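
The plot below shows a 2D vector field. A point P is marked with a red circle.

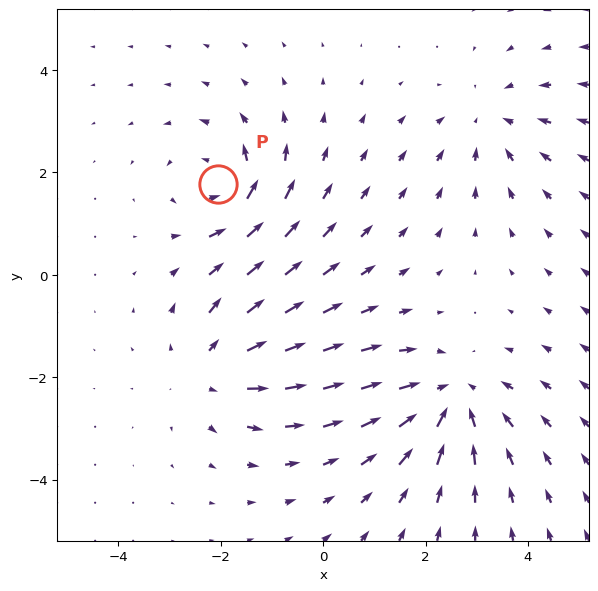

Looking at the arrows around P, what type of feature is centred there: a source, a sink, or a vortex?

vortex

At P (-2.0, 1.8) the arrows circulate counterclockwise. Divergence ≈0, curl about +4 — near-zero divergence with nonzero curl is a vortex.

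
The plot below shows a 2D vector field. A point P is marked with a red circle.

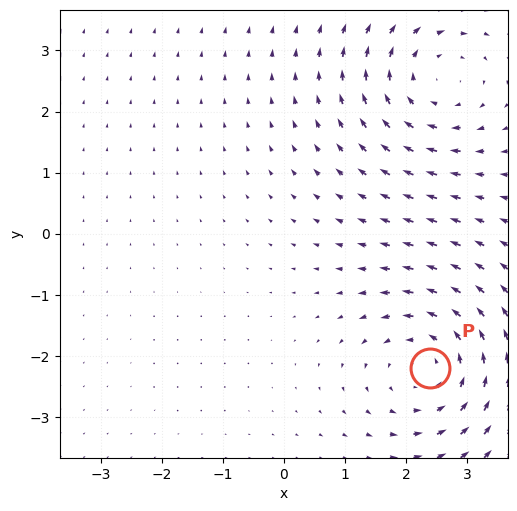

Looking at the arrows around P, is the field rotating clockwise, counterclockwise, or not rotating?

Near P at (2.4, -2.2) the arrows circulate counterclockwise. The curl (z-component) there is about +3; positive curl means counterclockwise rotation.

counterclockwise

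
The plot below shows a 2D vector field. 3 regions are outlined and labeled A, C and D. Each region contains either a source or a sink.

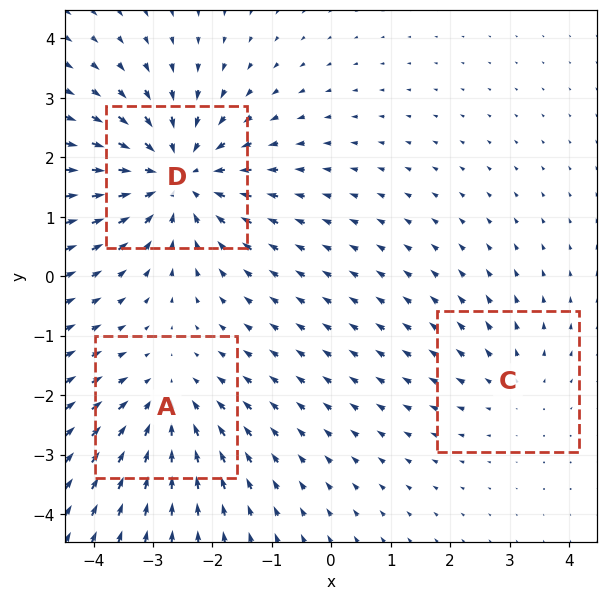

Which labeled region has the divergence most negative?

Divergence at each region's feature centre — A: about -3, C: about +2, D: about -4. Region D is most negative.

D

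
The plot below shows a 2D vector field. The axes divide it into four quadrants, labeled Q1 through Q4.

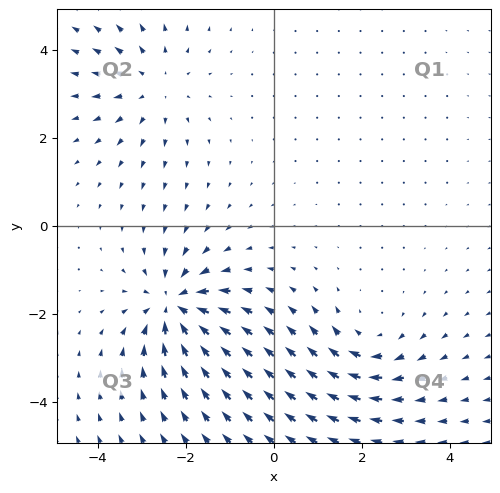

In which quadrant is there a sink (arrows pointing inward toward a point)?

The sink sits at approximately (-2.2, -1.8), which lies in quadrant Q3. The divergence there is about -5, negative as expected for a sink.

Q3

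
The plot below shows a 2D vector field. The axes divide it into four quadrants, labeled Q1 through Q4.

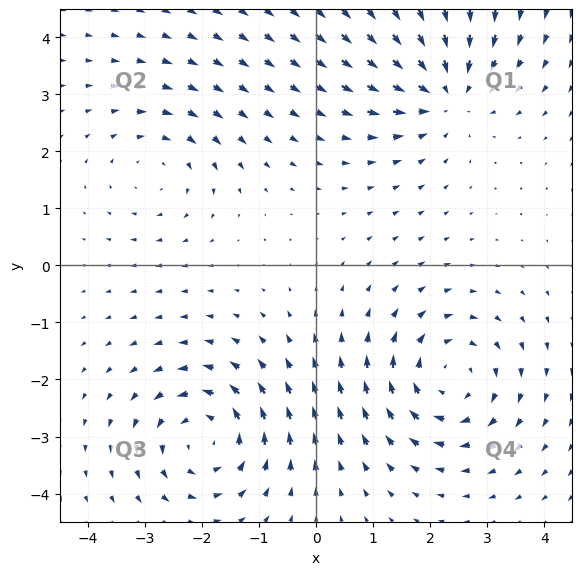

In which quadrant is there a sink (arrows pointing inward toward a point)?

Q1

The sink sits at approximately (2.3, 3.0), which lies in quadrant Q1. The divergence there is about -5, negative as expected for a sink.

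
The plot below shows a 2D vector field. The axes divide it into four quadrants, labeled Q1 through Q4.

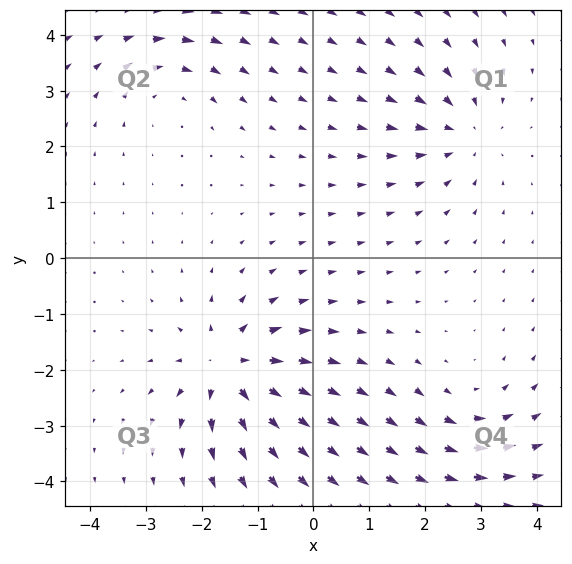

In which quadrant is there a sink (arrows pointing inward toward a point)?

The sink sits at approximately (2.7, 2.3), which lies in quadrant Q1. The divergence there is about -3, negative as expected for a sink.

Q1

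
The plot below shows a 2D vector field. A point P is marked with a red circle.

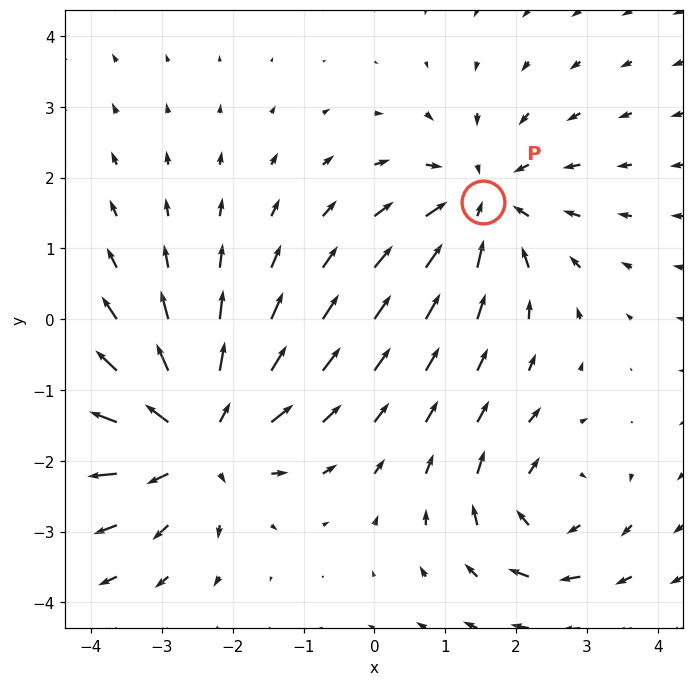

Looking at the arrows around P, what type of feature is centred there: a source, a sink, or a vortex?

sink

At P (1.5, 1.7) the arrows converge inward. Divergence about -4, curl ≈0 — negative divergence with near-zero curl is a sink.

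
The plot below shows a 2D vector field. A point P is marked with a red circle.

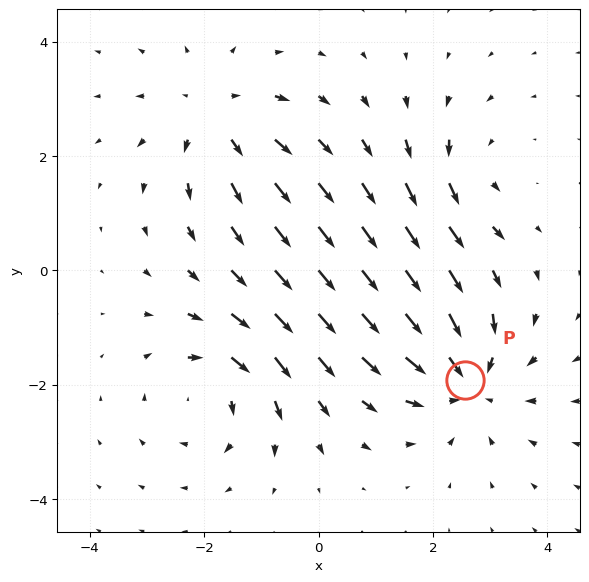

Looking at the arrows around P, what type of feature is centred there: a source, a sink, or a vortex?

sink

At P (2.6, -1.9) the arrows converge inward. Divergence about -4, curl ≈0 — negative divergence with near-zero curl is a sink.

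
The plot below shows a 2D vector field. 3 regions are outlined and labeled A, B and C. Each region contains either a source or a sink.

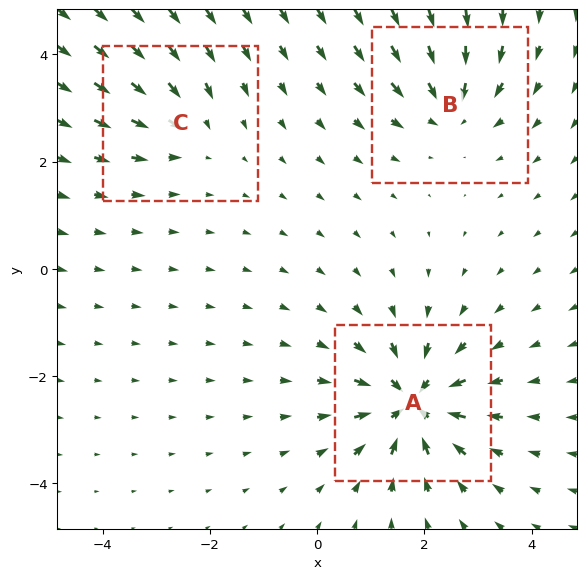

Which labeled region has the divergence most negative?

A

Divergence at each region's feature centre — A: about -6, B: about -4, C: about -3. Region A is most negative.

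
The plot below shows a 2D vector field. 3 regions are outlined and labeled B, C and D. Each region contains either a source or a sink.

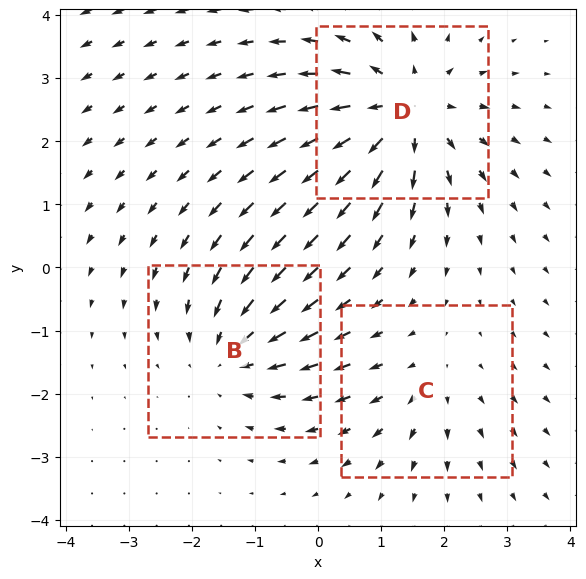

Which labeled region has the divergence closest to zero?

Divergence at each region's feature centre — B: about -3, C: about +2, D: about +4. Region C is closest to zero.

C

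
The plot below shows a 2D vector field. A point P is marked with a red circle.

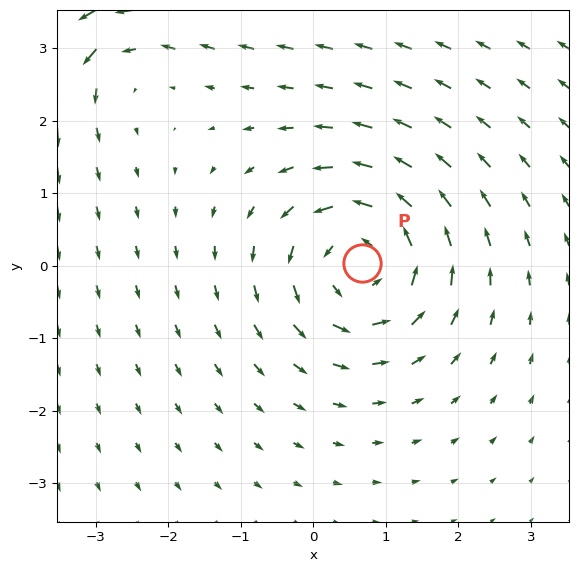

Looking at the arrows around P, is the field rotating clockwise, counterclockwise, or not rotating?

Near P at (0.7, 0.0) the arrows circulate counterclockwise. The curl (z-component) there is about +5; positive curl means counterclockwise rotation.

counterclockwise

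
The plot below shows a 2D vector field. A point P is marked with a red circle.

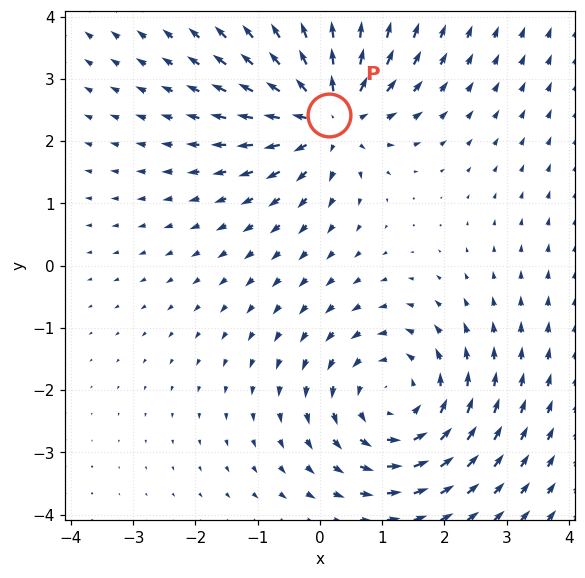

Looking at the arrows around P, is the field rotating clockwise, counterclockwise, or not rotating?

not rotating

Near P at (0.1, 2.4) the arrows show no circulation. The curl there is ≈0.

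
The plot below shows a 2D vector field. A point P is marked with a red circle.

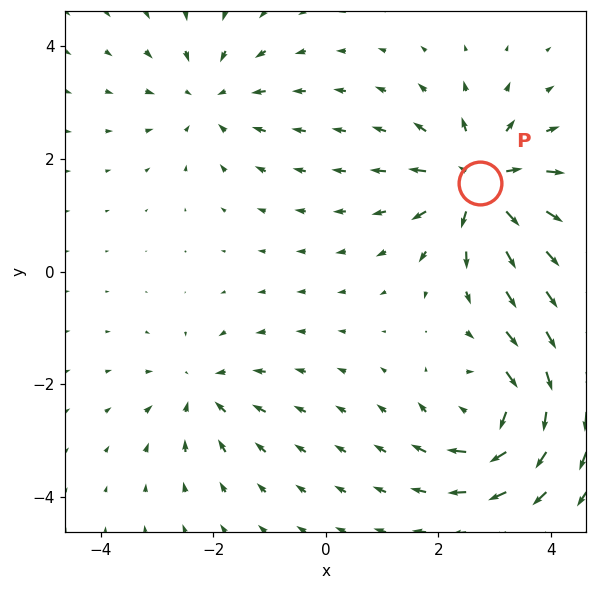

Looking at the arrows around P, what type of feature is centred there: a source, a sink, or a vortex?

source

At P (2.7, 1.6) the arrows spread outward. Divergence about +6, curl ≈0 — positive divergence with near-zero curl is a source.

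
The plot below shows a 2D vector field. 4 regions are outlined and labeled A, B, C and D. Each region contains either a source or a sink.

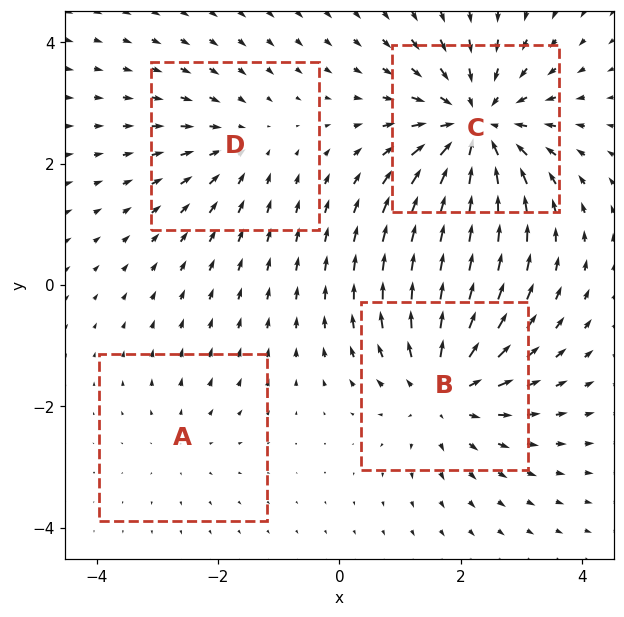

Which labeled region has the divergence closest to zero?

Divergence at each region's feature centre — A: about +2, B: about +5, C: about -6, D: about -3. Region A is closest to zero.

A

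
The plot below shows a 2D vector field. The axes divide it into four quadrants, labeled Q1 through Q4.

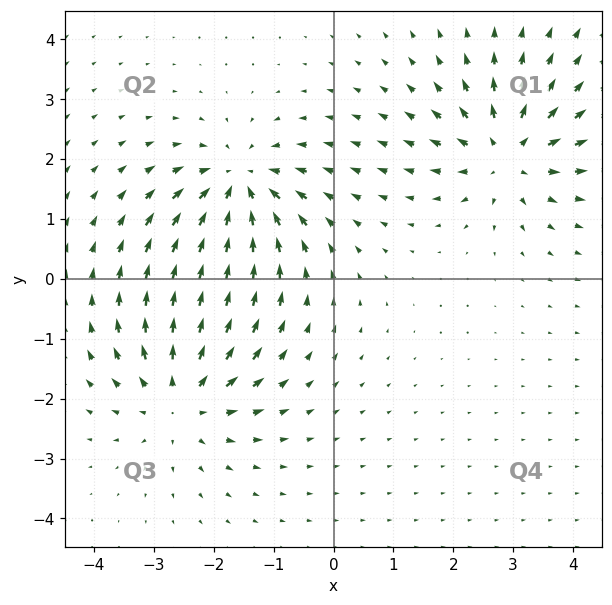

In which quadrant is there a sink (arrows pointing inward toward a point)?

Q2

The sink sits at approximately (-1.6, 1.5), which lies in quadrant Q2. The divergence there is about -6, negative as expected for a sink.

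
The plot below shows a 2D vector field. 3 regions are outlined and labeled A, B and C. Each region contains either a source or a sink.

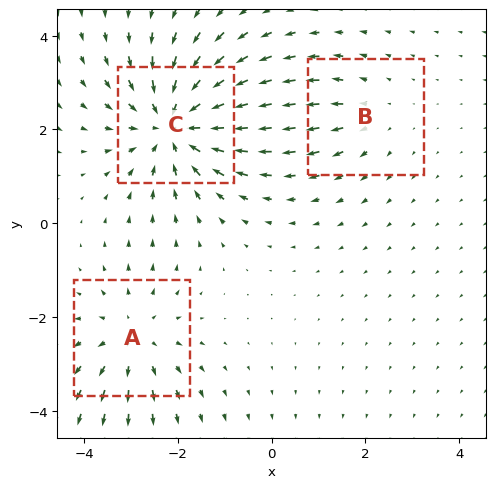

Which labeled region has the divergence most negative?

C

Divergence at each region's feature centre — A: about +3, B: about +2, C: about -4. Region C is most negative.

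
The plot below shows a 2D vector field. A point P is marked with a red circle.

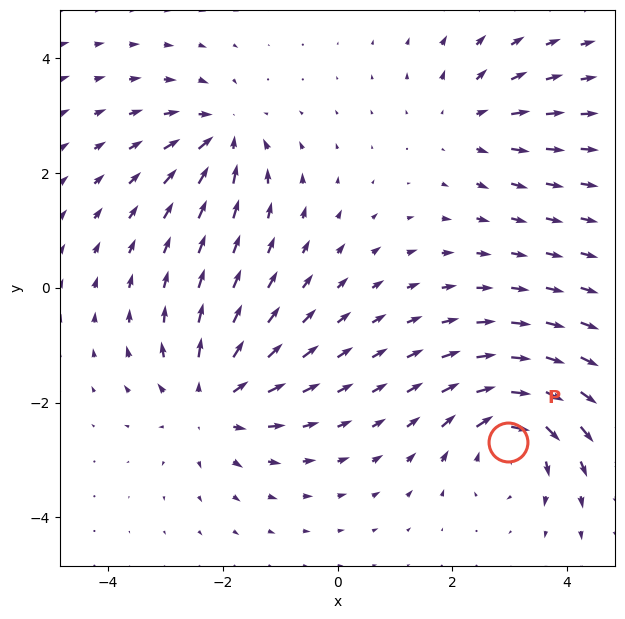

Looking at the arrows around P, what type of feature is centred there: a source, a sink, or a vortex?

vortex

At P (3.0, -2.7) the arrows circulate clockwise. Divergence ≈0, curl about -6 — near-zero divergence with nonzero curl is a vortex.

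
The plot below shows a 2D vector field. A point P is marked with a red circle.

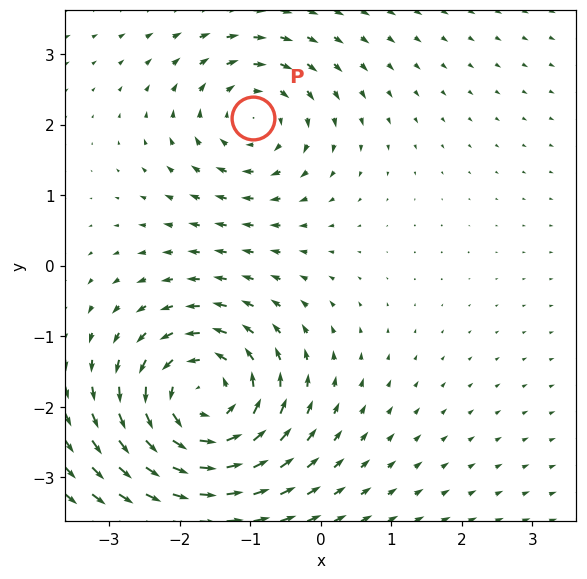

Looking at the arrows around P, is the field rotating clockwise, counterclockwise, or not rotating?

Near P at (-1.0, 2.1) the arrows circulate clockwise. The curl (z-component) there is about -3; negative curl means clockwise rotation.

clockwise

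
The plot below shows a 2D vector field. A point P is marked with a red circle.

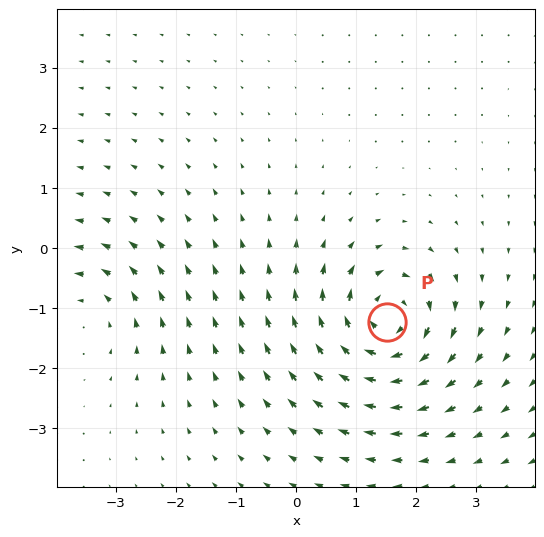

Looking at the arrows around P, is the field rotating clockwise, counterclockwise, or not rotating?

Near P at (1.5, -1.2) the arrows circulate clockwise. The curl (z-component) there is about -6; negative curl means clockwise rotation.

clockwise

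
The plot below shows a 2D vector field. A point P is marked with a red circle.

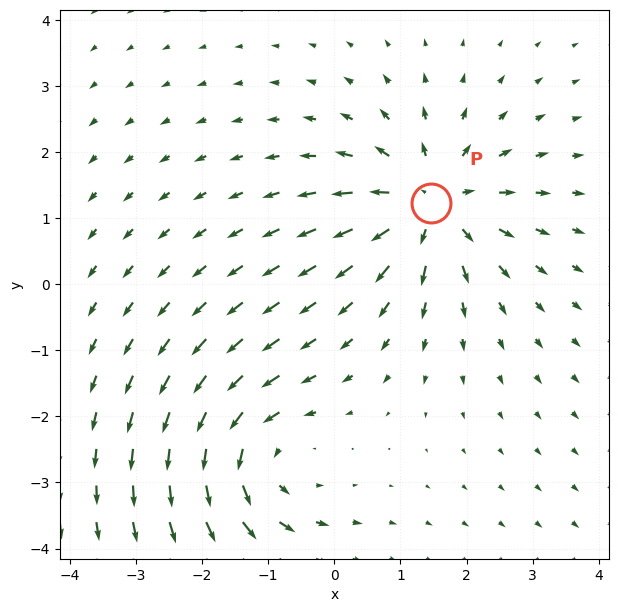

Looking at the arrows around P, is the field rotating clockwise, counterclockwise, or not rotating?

not rotating

Near P at (1.5, 1.2) the arrows show no circulation. The curl there is ≈0.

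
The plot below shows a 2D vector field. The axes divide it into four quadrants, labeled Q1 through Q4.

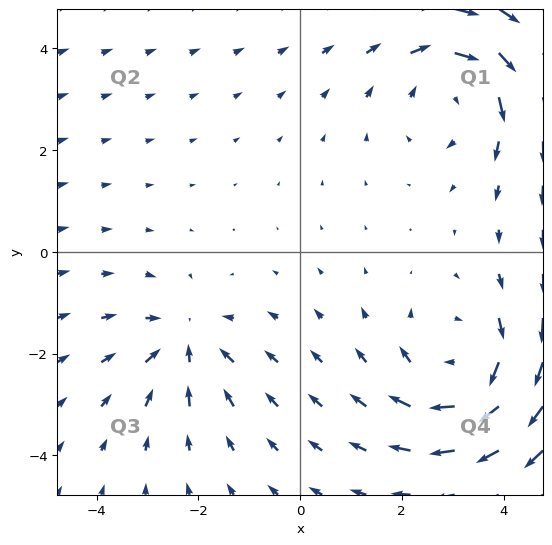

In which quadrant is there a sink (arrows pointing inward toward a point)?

The sink sits at approximately (-2.2, -1.8), which lies in quadrant Q3. The divergence there is about -4, negative as expected for a sink.

Q3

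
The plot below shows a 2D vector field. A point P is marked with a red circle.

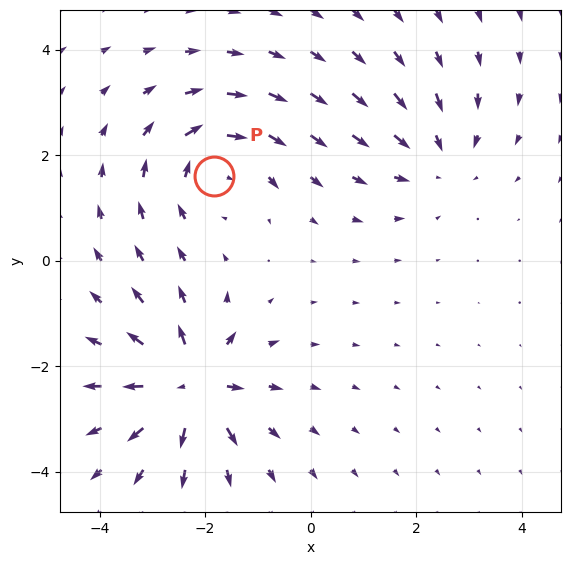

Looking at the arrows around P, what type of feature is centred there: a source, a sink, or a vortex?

vortex

At P (-1.8, 1.6) the arrows circulate clockwise. Divergence ≈0, curl about -3 — near-zero divergence with nonzero curl is a vortex.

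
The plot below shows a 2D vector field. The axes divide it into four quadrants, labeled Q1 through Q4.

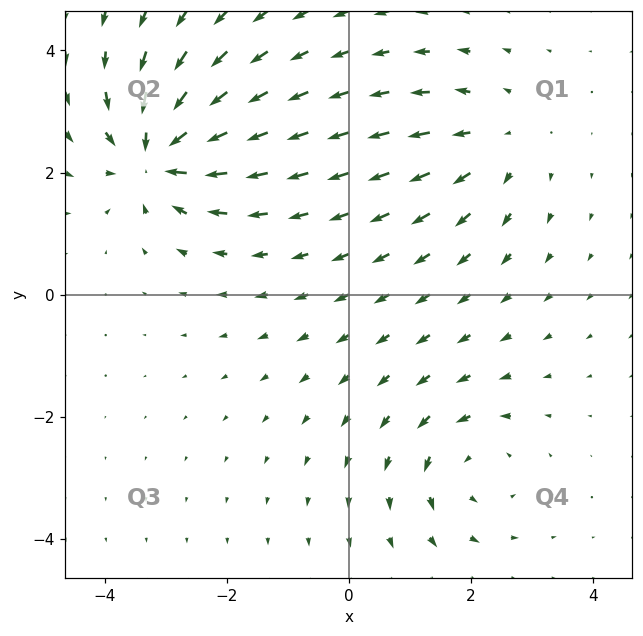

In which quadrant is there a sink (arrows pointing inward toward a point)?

Q2

The sink sits at approximately (-3.1, 2.3), which lies in quadrant Q2. The divergence there is about -6, negative as expected for a sink.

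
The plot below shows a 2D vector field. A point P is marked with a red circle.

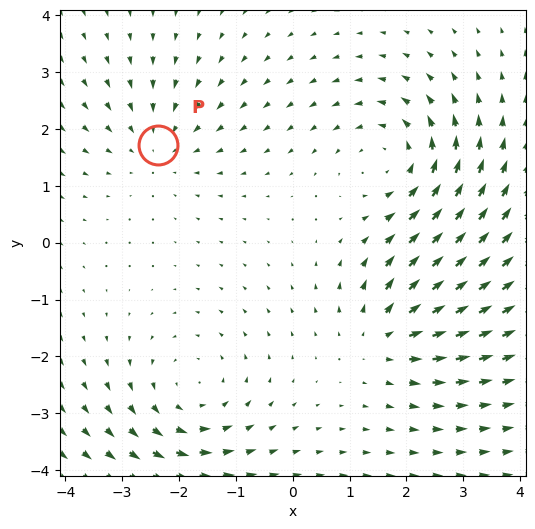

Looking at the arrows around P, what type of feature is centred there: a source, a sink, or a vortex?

At P (-2.4, 1.7) the arrows converge inward. Divergence about -3, curl ≈0 — negative divergence with near-zero curl is a sink.

sink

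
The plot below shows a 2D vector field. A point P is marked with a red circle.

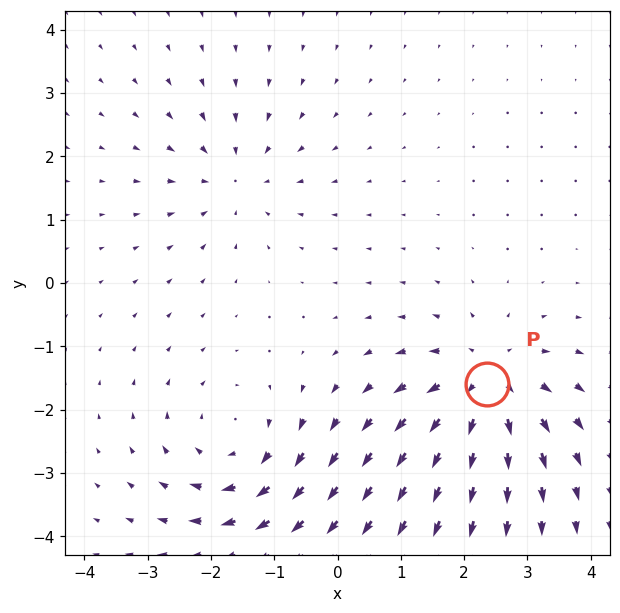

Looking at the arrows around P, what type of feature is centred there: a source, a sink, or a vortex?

source

At P (2.4, -1.6) the arrows spread outward. Divergence about +5, curl ≈0 — positive divergence with near-zero curl is a source.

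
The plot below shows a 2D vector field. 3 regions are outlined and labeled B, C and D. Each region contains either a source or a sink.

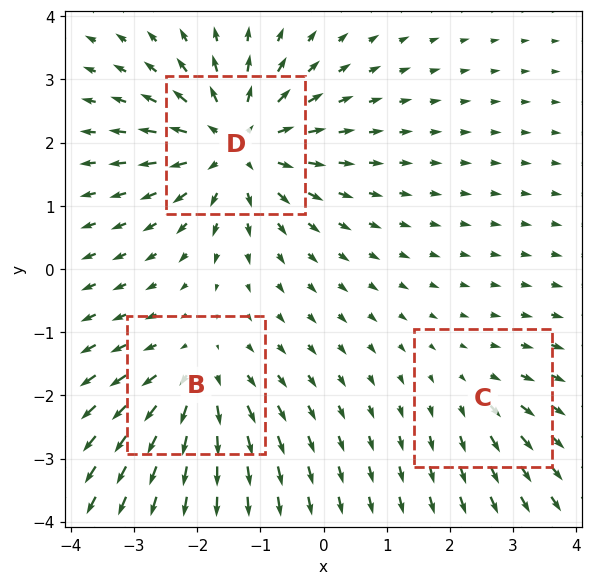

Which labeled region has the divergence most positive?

D

Divergence at each region's feature centre — B: about +3, C: about +2, D: about +5. Region D is most positive.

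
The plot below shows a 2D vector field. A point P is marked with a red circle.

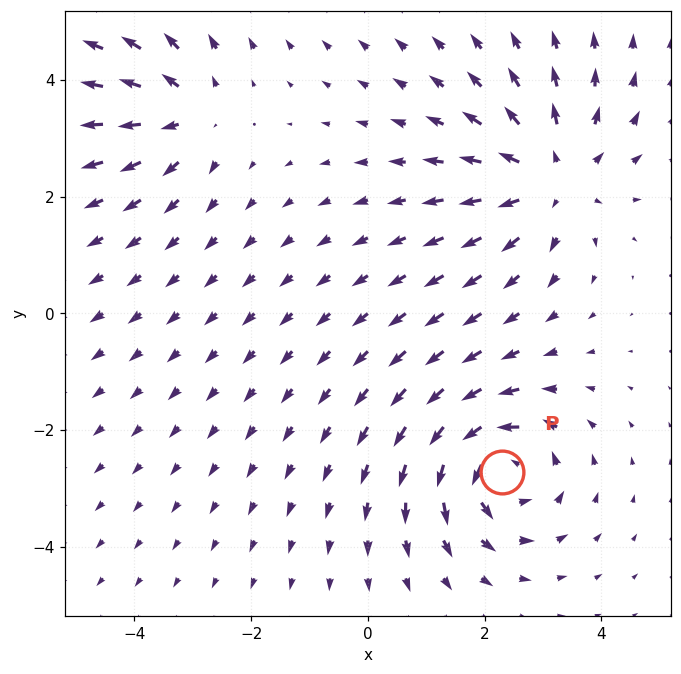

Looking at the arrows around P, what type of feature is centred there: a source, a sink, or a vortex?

At P (2.3, -2.7) the arrows circulate counterclockwise. Divergence ≈0, curl about +6 — near-zero divergence with nonzero curl is a vortex.

vortex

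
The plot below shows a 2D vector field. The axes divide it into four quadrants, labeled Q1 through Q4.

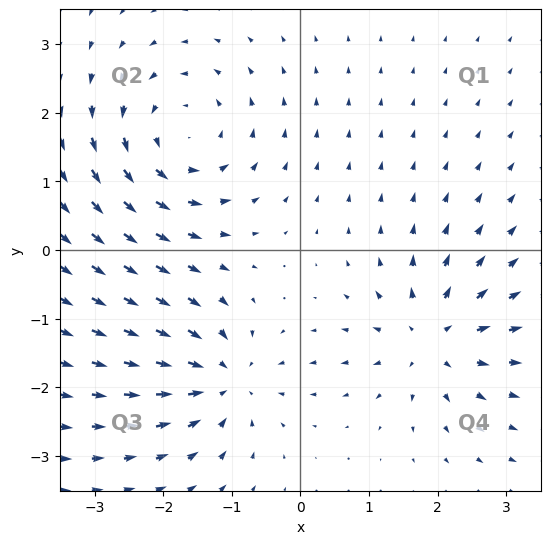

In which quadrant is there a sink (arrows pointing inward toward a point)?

Q3

The sink sits at approximately (-1.1, -1.9), which lies in quadrant Q3. The divergence there is about -4, negative as expected for a sink.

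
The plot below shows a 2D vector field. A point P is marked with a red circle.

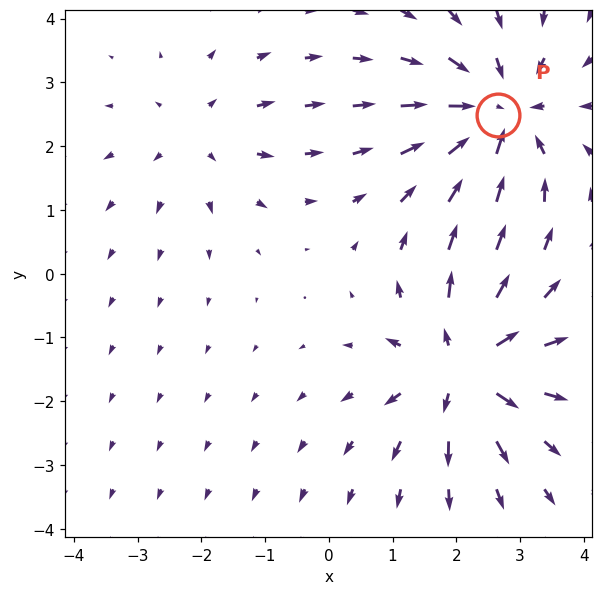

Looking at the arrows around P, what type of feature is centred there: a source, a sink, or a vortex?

sink

At P (2.7, 2.5) the arrows converge inward. Divergence about -5, curl ≈0 — negative divergence with near-zero curl is a sink.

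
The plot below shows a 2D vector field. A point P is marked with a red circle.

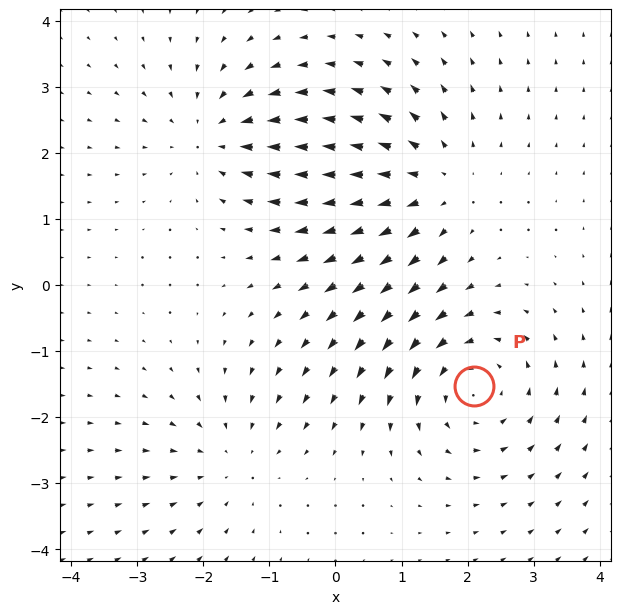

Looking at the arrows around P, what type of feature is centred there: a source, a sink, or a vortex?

At P (2.1, -1.5) the arrows circulate counterclockwise. Divergence ≈0, curl about +4 — near-zero divergence with nonzero curl is a vortex.

vortex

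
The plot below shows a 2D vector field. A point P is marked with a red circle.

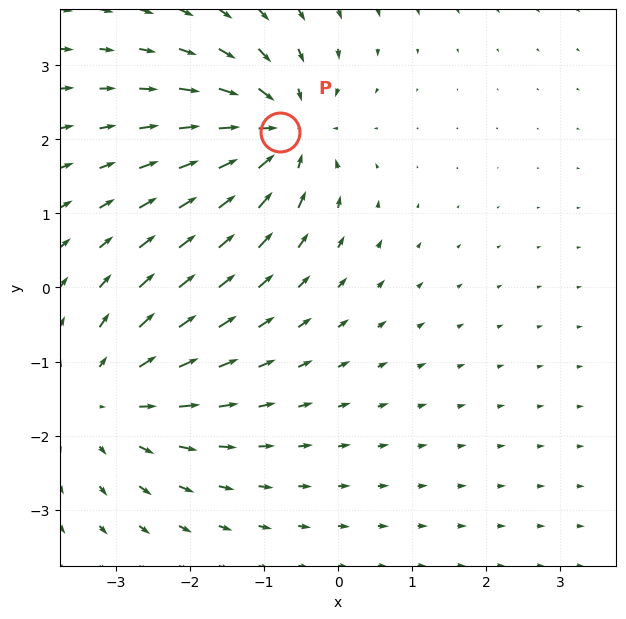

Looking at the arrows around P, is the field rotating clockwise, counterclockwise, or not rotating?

not rotating

Near P at (-0.8, 2.1) the arrows show no circulation. The curl there is ≈0.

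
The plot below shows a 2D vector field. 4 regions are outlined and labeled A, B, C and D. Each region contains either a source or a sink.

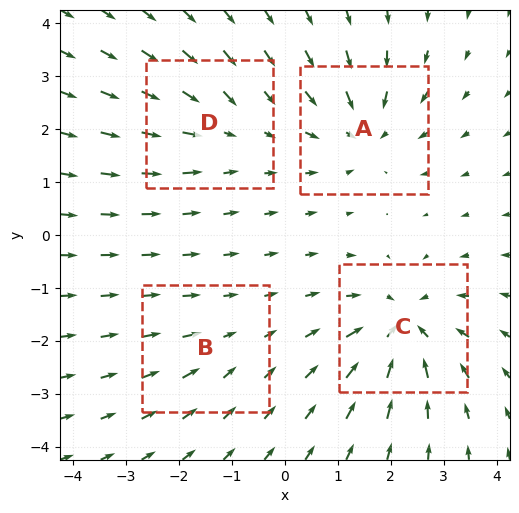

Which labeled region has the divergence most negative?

Divergence at each region's feature centre — A: about -6, B: about -2, C: about -7, D: about -3. Region C is most negative.

C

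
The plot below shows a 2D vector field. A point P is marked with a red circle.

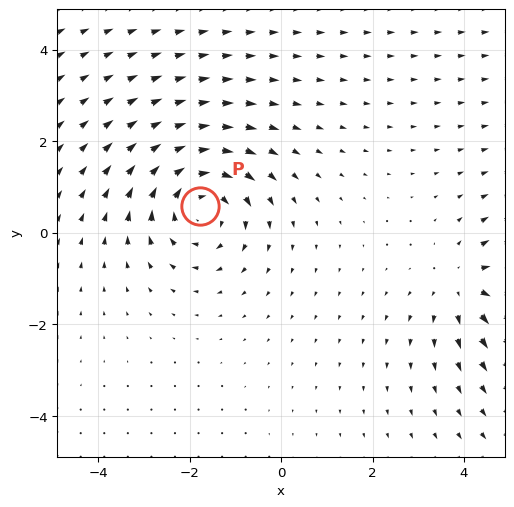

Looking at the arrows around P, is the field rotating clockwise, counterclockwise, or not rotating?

Near P at (-1.8, 0.6) the arrows circulate clockwise. The curl (z-component) there is about -5; negative curl means clockwise rotation.

clockwise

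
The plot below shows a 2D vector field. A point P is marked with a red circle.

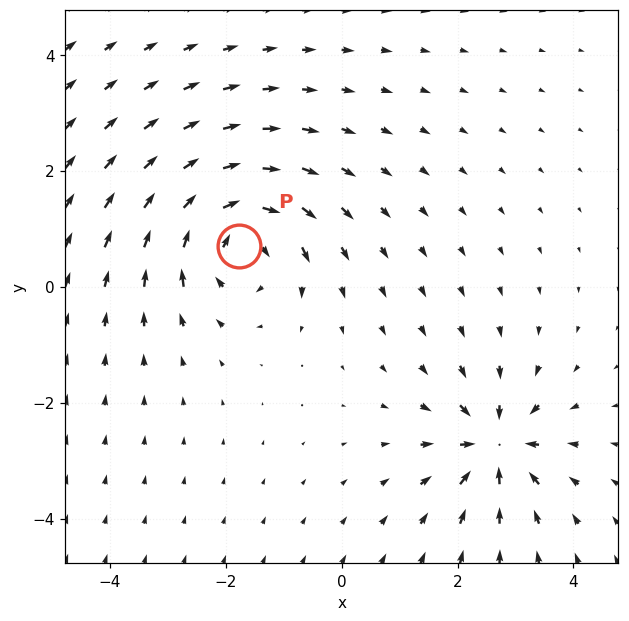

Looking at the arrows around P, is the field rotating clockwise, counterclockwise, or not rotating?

clockwise

Near P at (-1.8, 0.7) the arrows circulate clockwise. The curl (z-component) there is about -4; negative curl means clockwise rotation.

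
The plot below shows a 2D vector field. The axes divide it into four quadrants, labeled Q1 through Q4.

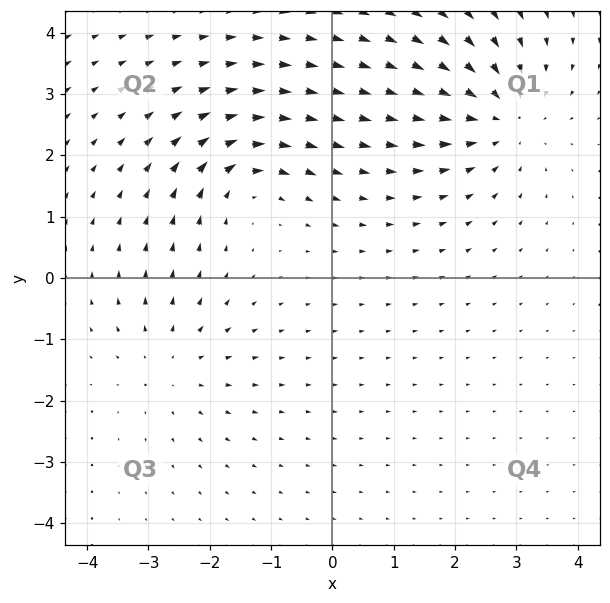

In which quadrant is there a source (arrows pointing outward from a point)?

The source sits at approximately (-2.6, -1.4), which lies in quadrant Q3. The divergence there is about +3, positive as expected for a source.

Q3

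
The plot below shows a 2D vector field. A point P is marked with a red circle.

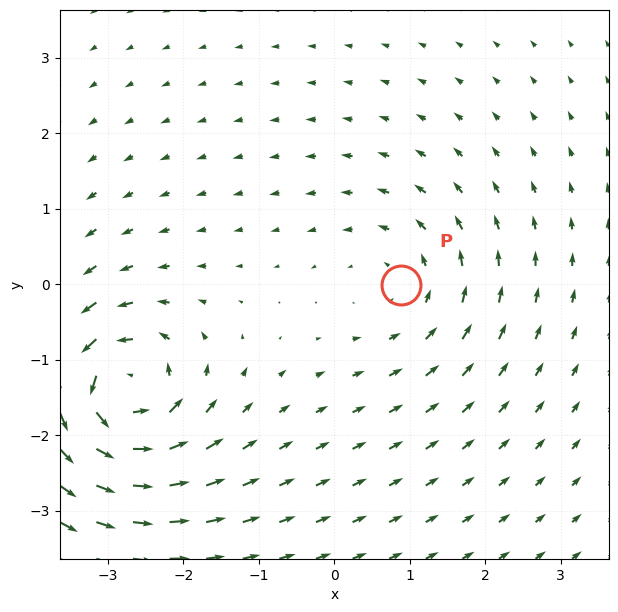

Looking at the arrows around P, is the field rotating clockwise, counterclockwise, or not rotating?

counterclockwise

Near P at (0.9, -0.0) the arrows circulate counterclockwise. The curl (z-component) there is about +3; positive curl means counterclockwise rotation.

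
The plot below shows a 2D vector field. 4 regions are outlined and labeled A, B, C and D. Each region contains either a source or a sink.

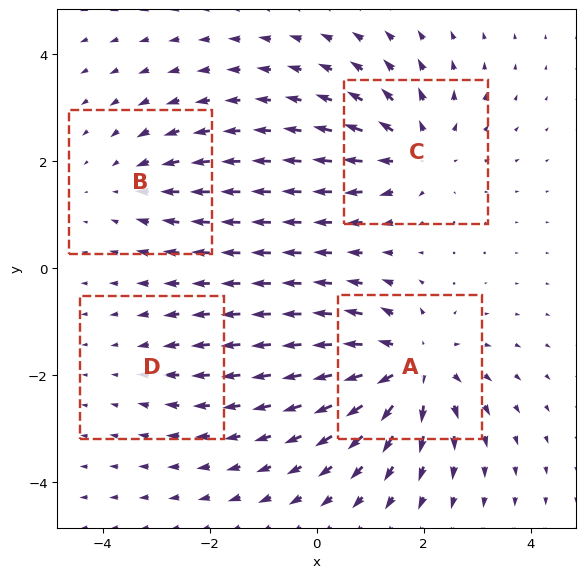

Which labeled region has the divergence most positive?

A

Divergence at each region's feature centre — A: about +7, B: about -3, C: about +5, D: about -2. Region A is most positive.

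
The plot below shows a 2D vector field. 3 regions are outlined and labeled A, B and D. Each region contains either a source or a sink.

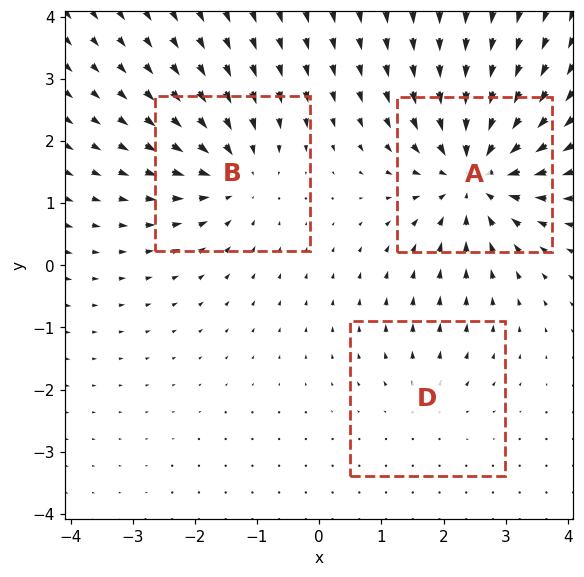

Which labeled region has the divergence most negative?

Divergence at each region's feature centre — A: about -5, B: about -4, D: about +2. Region A is most negative.

A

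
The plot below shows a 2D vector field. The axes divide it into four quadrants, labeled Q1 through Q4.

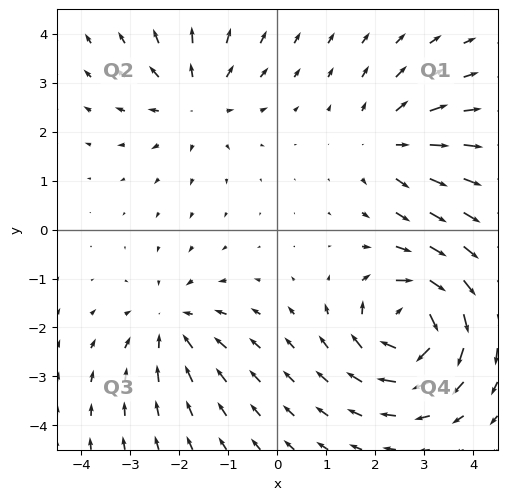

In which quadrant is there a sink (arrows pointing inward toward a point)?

Q3

The sink sits at approximately (-2.2, -1.9), which lies in quadrant Q3. The divergence there is about -3, negative as expected for a sink.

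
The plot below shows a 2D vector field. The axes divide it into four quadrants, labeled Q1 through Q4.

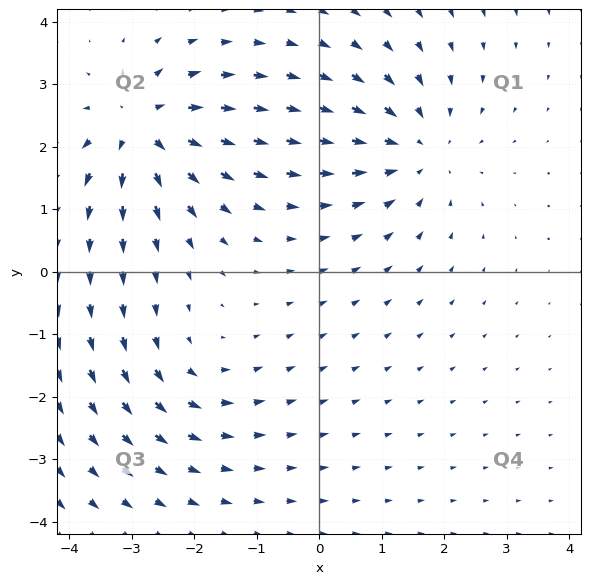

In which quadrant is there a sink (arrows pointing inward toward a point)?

Q1

The sink sits at approximately (1.6, 2.0), which lies in quadrant Q1. The divergence there is about -4, negative as expected for a sink.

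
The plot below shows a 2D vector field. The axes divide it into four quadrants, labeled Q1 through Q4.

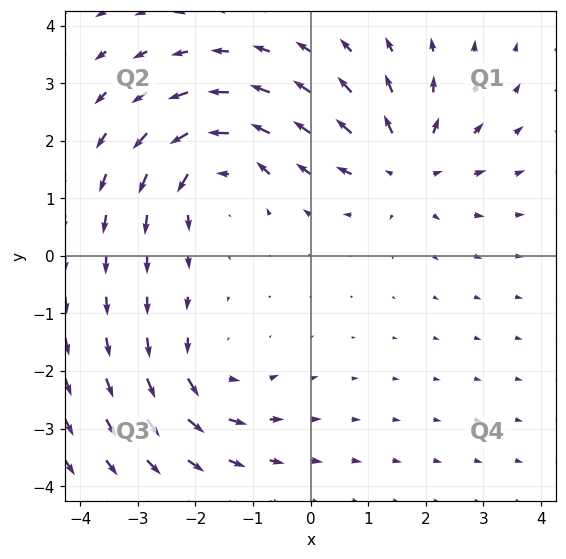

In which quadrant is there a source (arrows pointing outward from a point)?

The source sits at approximately (1.7, 1.6), which lies in quadrant Q1. The divergence there is about +5, positive as expected for a source.

Q1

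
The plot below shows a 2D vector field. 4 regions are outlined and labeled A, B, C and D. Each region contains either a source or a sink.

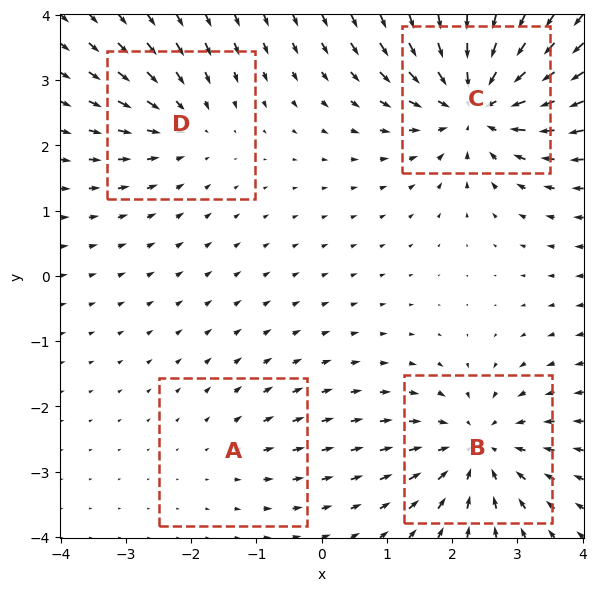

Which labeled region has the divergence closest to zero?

Divergence at each region's feature centre — A: about +2, B: about -5, C: about -7, D: about -3. Region A is closest to zero.

A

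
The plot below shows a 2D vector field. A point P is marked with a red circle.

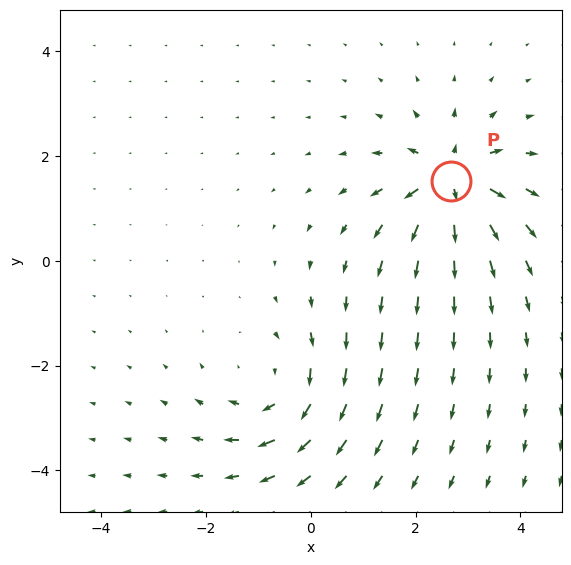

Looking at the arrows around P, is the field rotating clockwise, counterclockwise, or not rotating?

Near P at (2.7, 1.5) the arrows show no circulation. The curl there is ≈0.

not rotating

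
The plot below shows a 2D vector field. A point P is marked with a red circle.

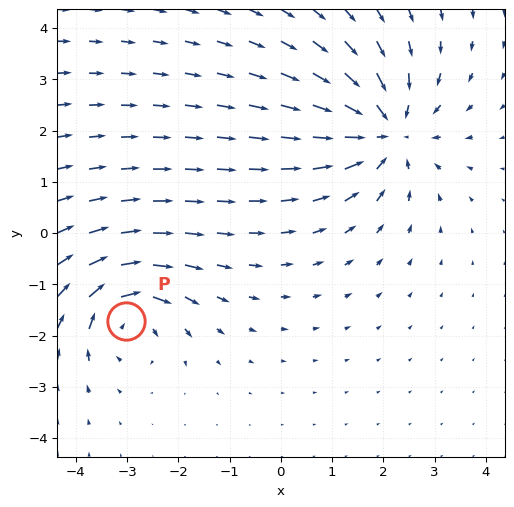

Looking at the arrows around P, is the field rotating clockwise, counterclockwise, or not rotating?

clockwise

Near P at (-3.0, -1.7) the arrows circulate clockwise. The curl (z-component) there is about -5; negative curl means clockwise rotation.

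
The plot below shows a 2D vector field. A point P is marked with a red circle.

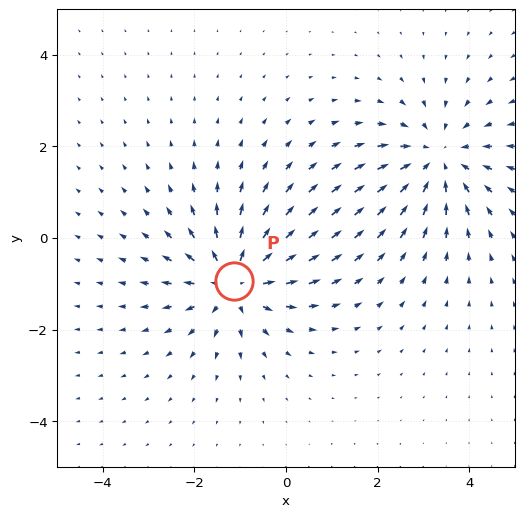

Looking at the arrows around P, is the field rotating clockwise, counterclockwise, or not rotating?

Near P at (-1.1, -0.9) the arrows show no circulation. The curl there is ≈0.

not rotating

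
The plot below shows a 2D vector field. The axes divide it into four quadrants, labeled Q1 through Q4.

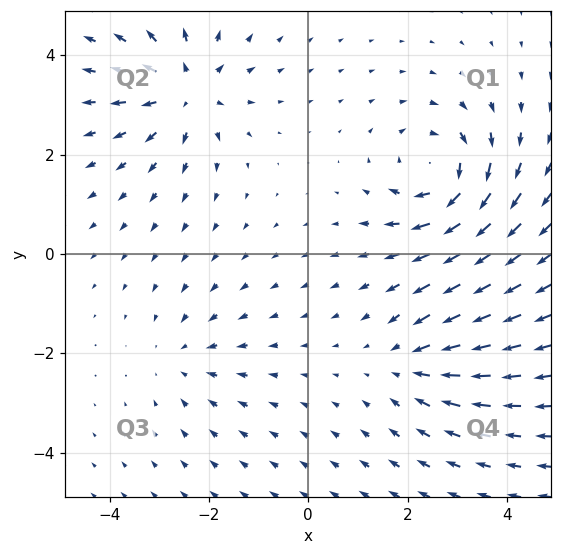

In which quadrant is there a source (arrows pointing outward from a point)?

The source sits at approximately (-2.5, 3.3), which lies in quadrant Q2. The divergence there is about +4, positive as expected for a source.

Q2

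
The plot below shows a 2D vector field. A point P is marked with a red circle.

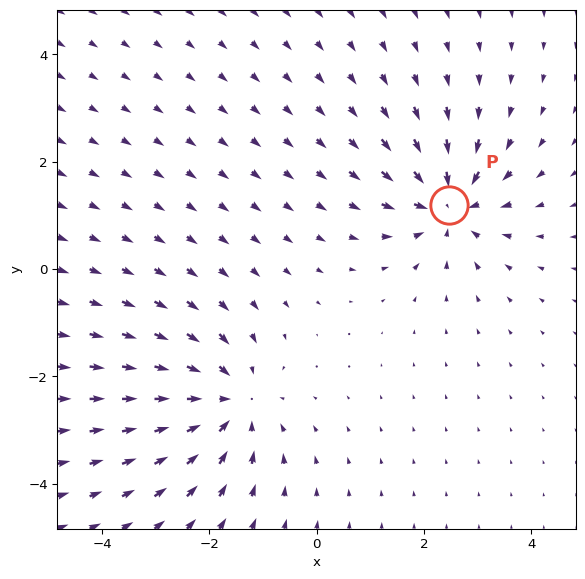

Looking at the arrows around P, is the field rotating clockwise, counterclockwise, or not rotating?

Near P at (2.5, 1.2) the arrows show no circulation. The curl there is ≈0.

not rotating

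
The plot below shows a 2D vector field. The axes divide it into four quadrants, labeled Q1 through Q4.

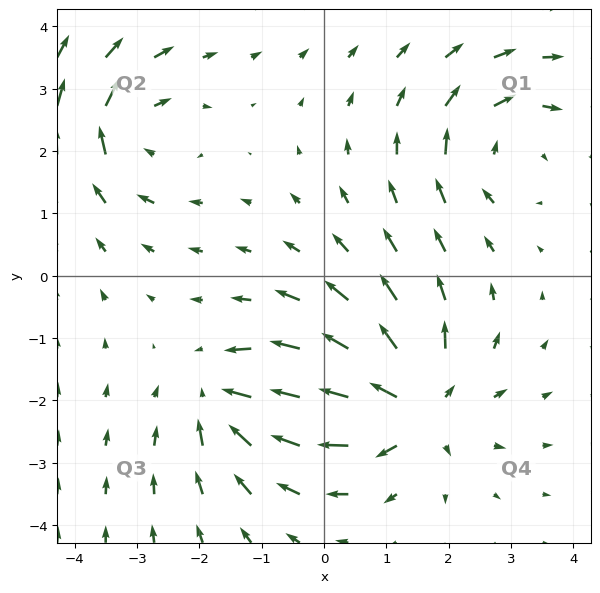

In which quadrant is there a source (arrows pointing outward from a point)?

The source sits at approximately (1.4, -2.1), which lies in quadrant Q4. The divergence there is about +5, positive as expected for a source.

Q4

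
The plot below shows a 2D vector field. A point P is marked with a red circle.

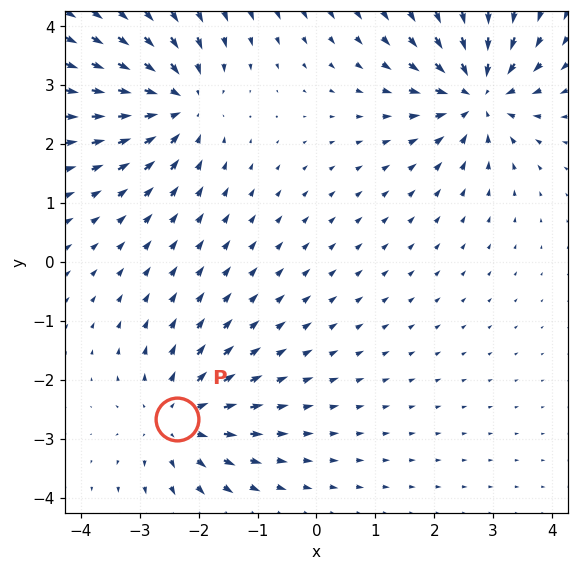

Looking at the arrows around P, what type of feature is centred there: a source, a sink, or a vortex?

source

At P (-2.4, -2.7) the arrows spread outward. Divergence about +4, curl ≈0 — positive divergence with near-zero curl is a source.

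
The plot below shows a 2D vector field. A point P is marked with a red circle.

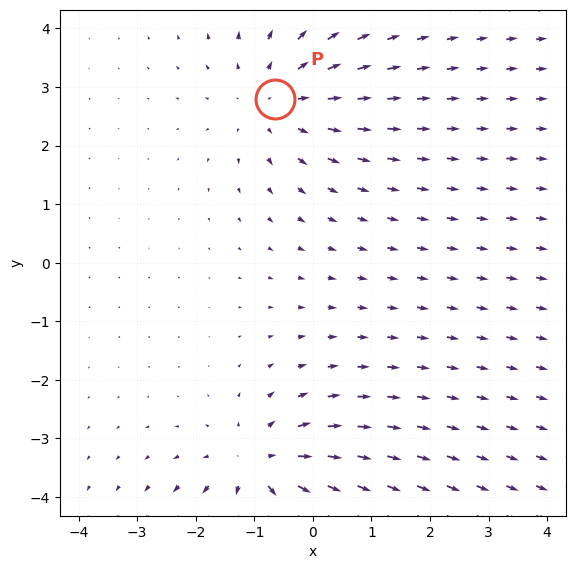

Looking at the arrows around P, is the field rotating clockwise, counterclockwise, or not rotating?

Near P at (-0.6, 2.8) the arrows show no circulation. The curl there is ≈0.

not rotating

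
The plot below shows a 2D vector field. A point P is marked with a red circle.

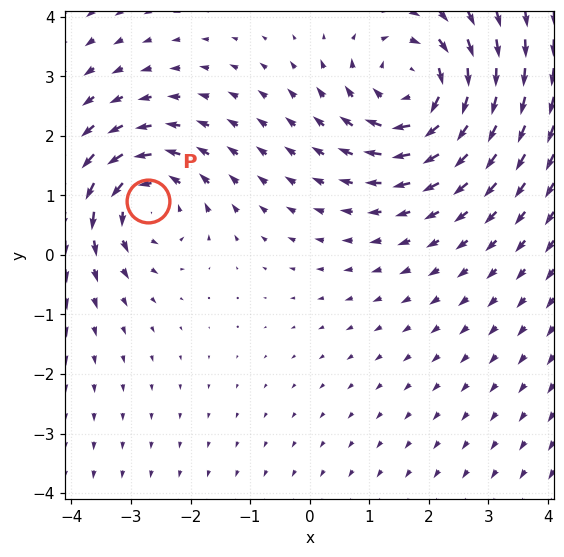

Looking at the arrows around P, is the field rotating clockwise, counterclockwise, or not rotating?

counterclockwise

Near P at (-2.7, 0.9) the arrows circulate counterclockwise. The curl (z-component) there is about +3; positive curl means counterclockwise rotation.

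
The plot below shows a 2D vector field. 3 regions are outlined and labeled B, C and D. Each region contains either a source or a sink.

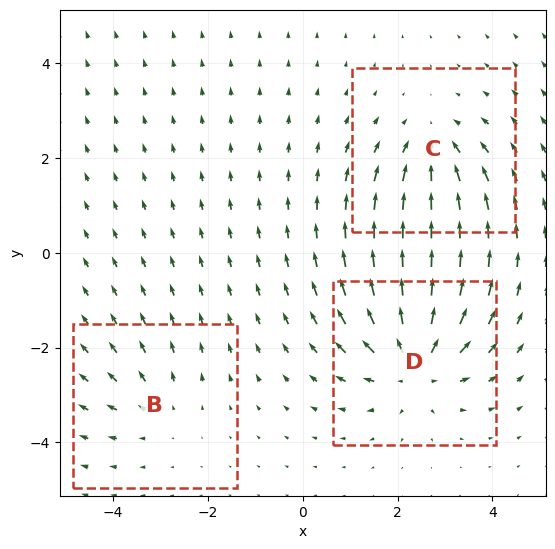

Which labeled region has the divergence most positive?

Divergence at each region's feature centre — B: about +2, C: about -3, D: about +5. Region D is most positive.

D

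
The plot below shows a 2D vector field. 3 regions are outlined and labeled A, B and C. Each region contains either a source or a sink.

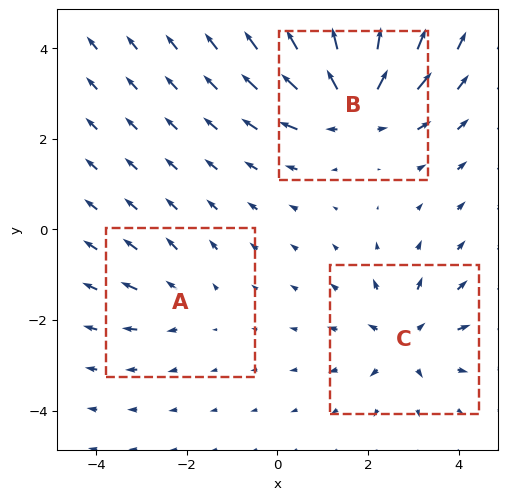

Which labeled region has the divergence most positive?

Divergence at each region's feature centre — A: about +2, B: about +6, C: about +4. Region B is most positive.

B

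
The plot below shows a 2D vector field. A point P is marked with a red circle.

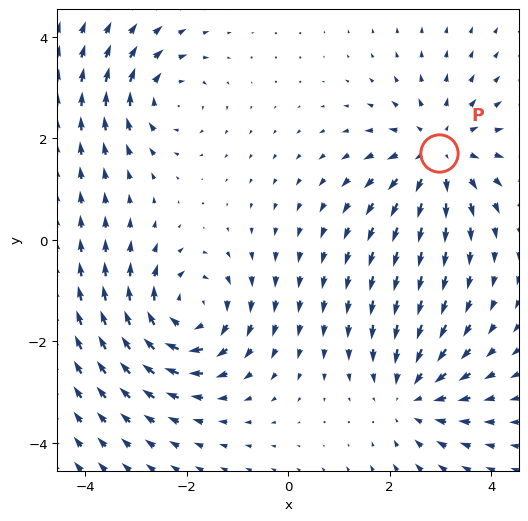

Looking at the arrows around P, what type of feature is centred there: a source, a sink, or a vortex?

At P (3.0, 1.7) the arrows spread outward. Divergence about +4, curl ≈0 — positive divergence with near-zero curl is a source.

source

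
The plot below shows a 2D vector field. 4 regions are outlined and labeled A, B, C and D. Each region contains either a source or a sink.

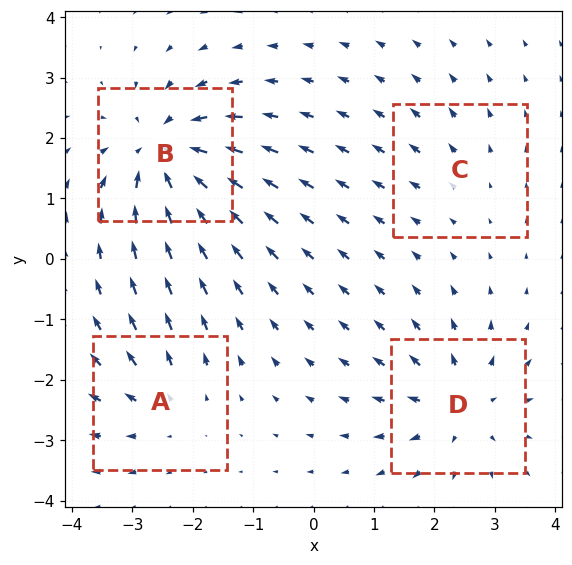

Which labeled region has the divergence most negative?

B

Divergence at each region's feature centre — A: about +4, B: about -8, C: about +2, D: about +5. Region B is most negative.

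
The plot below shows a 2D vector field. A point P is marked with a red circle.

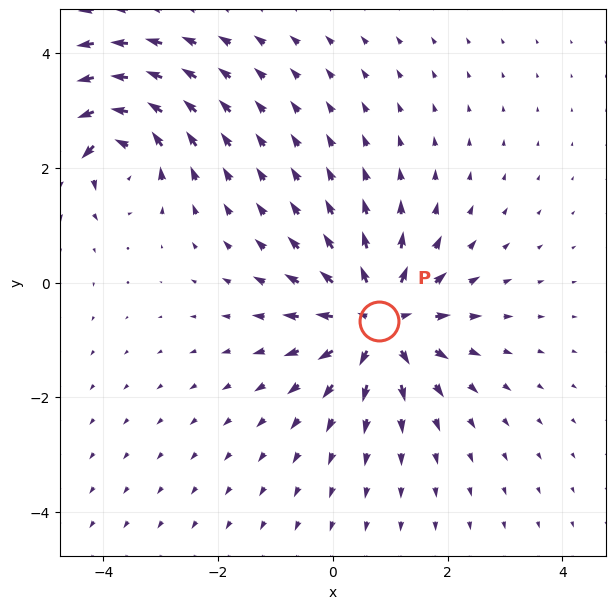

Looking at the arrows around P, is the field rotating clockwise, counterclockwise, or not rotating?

not rotating

Near P at (0.8, -0.7) the arrows show no circulation. The curl there is ≈0.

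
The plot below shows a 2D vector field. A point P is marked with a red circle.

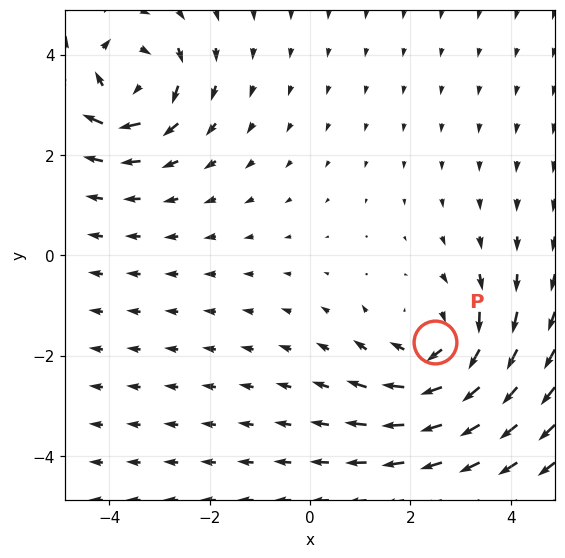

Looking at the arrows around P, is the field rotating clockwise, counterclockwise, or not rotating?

Near P at (2.5, -1.7) the arrows circulate clockwise. The curl (z-component) there is about -4; negative curl means clockwise rotation.

clockwise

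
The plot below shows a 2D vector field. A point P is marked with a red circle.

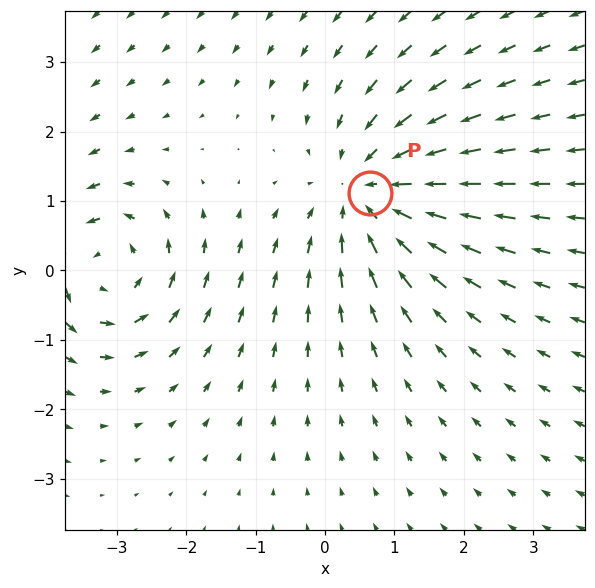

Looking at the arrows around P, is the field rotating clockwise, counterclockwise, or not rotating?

not rotating

Near P at (0.6, 1.1) the arrows show no circulation. The curl there is ≈0.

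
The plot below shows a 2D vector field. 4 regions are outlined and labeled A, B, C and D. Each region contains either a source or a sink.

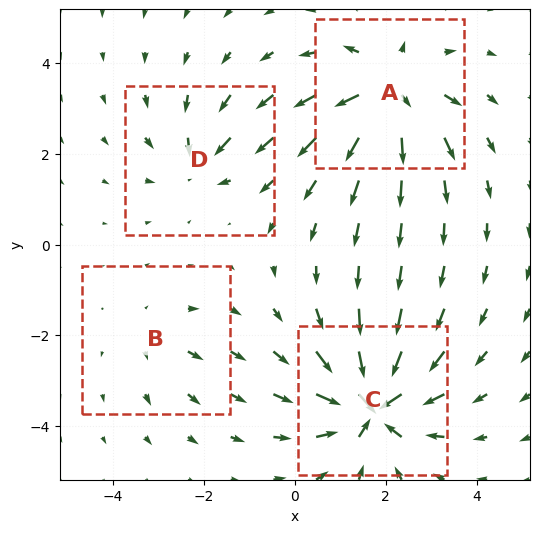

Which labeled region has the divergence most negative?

Divergence at each region's feature centre — A: about +7, B: about +3, C: about -8, D: about -4. Region C is most negative.

C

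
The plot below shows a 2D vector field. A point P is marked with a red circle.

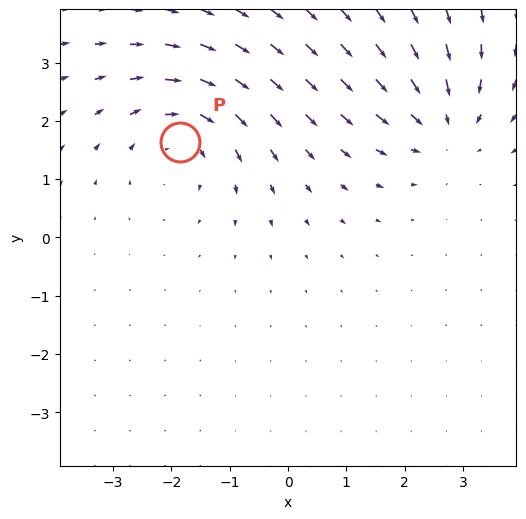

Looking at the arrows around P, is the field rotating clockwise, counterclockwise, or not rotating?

Near P at (-1.9, 1.6) the arrows circulate clockwise. The curl (z-component) there is about -3; negative curl means clockwise rotation.

clockwise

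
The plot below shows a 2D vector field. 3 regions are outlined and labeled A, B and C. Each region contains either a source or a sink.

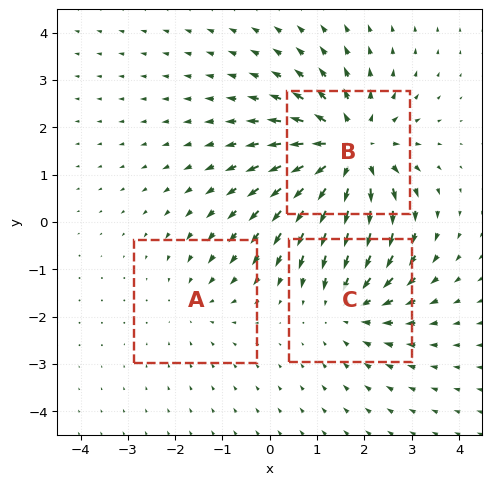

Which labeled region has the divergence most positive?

Divergence at each region's feature centre — A: about -2, B: about +4, C: about -3. Region B is most positive.

B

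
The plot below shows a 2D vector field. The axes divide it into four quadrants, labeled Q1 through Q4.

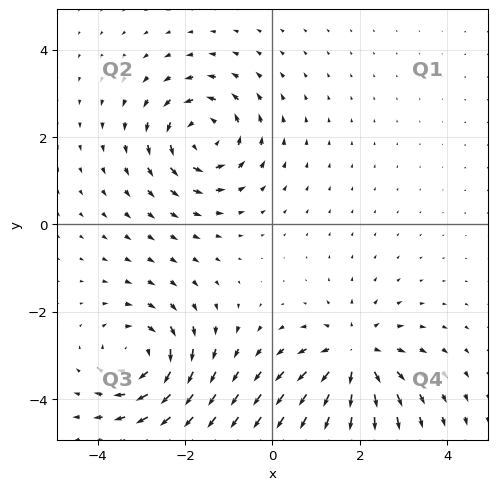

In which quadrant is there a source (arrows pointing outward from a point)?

The source sits at approximately (1.9, -3.0), which lies in quadrant Q4. The divergence there is about +4, positive as expected for a source.

Q4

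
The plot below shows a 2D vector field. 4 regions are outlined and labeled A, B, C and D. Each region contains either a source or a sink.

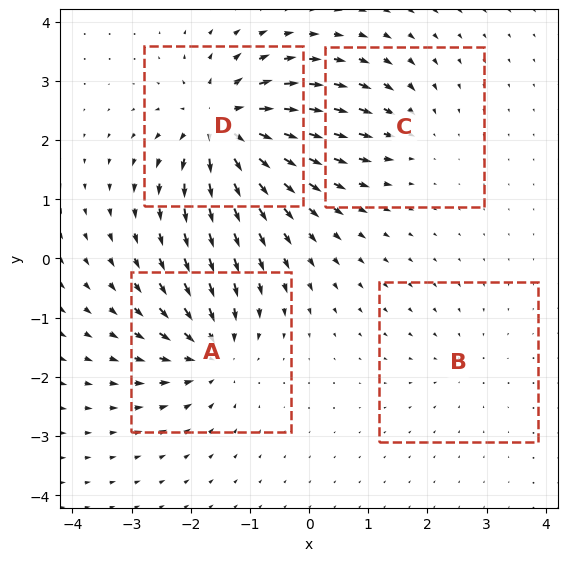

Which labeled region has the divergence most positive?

D

Divergence at each region's feature centre — A: about -6, B: about -2, C: about -4, D: about +9. Region D is most positive.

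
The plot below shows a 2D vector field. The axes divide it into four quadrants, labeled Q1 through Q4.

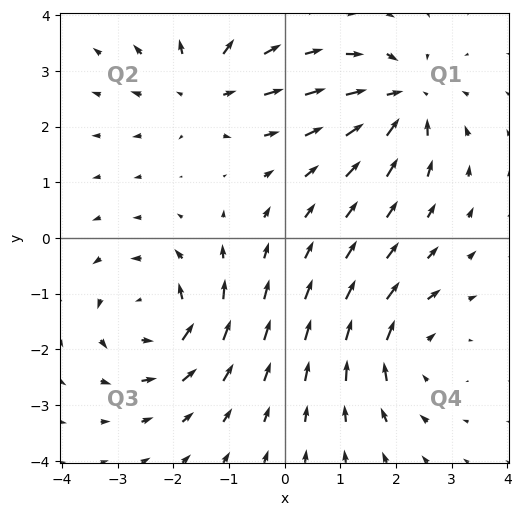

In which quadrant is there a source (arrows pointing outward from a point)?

The source sits at approximately (-1.5, 2.7), which lies in quadrant Q2. The divergence there is about +4, positive as expected for a source.

Q2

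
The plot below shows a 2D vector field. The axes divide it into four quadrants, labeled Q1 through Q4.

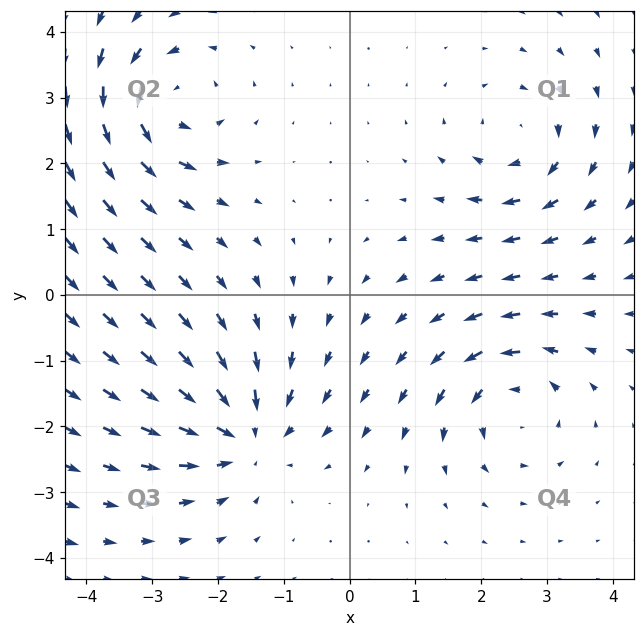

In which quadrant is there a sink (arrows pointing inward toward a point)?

Q3

The sink sits at approximately (-1.6, -2.1), which lies in quadrant Q3. The divergence there is about -5, negative as expected for a sink.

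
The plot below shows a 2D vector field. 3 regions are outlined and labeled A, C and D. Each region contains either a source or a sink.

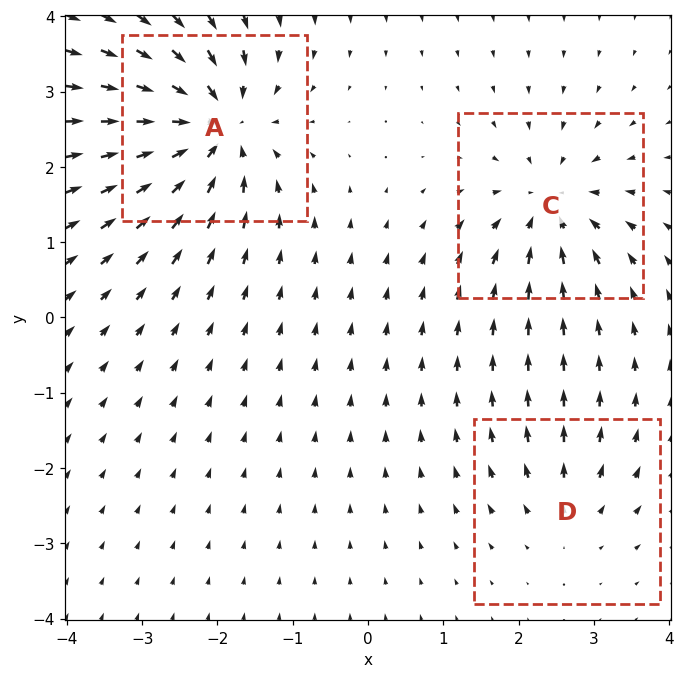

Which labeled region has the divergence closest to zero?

Divergence at each region's feature centre — A: about -6, C: about -4, D: about +2. Region D is closest to zero.

D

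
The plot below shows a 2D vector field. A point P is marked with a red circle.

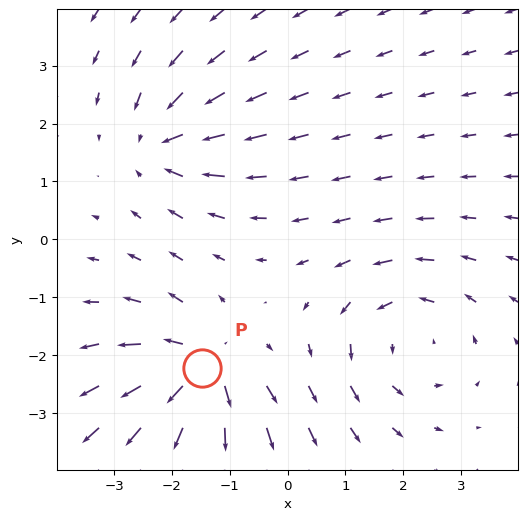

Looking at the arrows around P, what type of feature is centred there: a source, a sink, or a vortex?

At P (-1.5, -2.2) the arrows spread outward. Divergence about +6, curl ≈0 — positive divergence with near-zero curl is a source.

source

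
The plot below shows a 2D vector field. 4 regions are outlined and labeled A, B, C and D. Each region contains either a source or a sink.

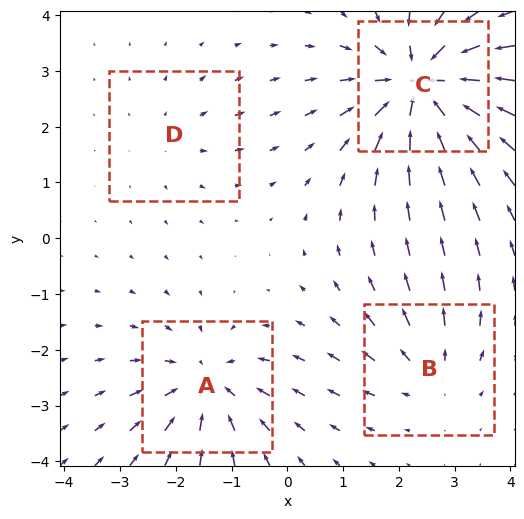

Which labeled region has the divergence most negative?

C

Divergence at each region's feature centre — A: about -5, B: about +3, C: about -7, D: about +2. Region C is most negative.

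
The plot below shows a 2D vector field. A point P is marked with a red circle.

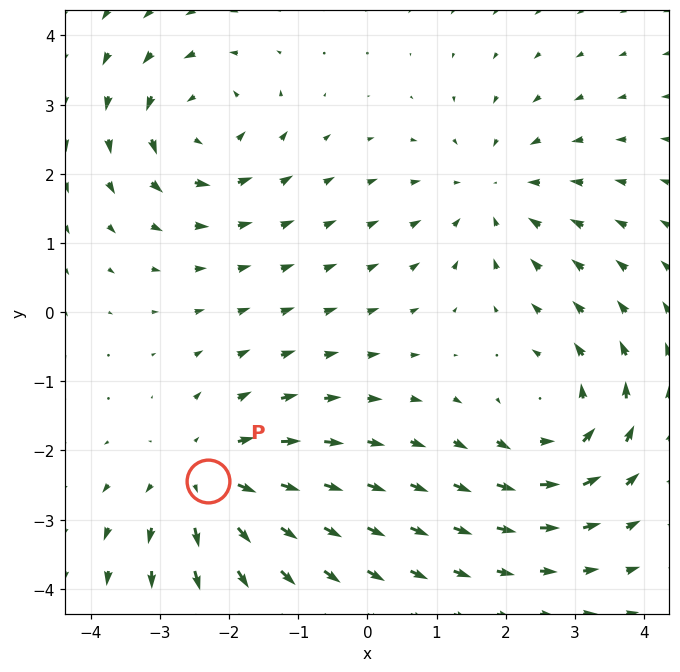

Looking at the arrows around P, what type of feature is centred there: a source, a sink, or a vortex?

source

At P (-2.3, -2.4) the arrows spread outward. Divergence about +4, curl ≈0 — positive divergence with near-zero curl is a source.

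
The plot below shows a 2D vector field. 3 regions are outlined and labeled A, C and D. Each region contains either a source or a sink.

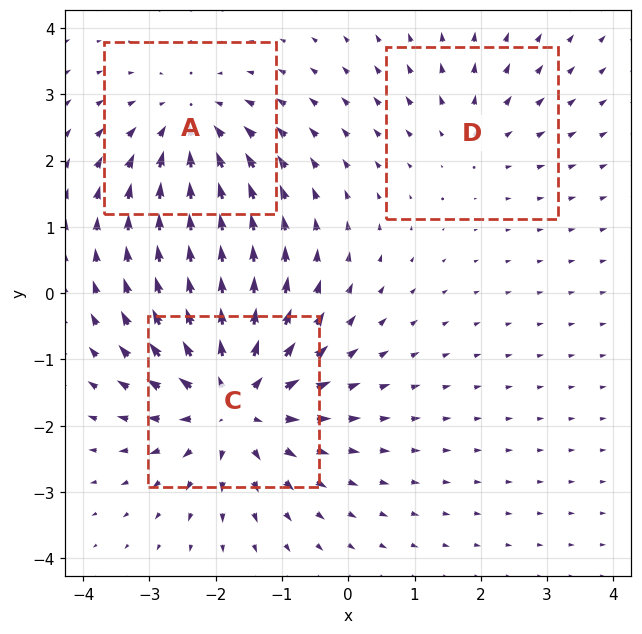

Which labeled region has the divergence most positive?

C

Divergence at each region's feature centre — A: about -3, C: about +5, D: about +2. Region C is most positive.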